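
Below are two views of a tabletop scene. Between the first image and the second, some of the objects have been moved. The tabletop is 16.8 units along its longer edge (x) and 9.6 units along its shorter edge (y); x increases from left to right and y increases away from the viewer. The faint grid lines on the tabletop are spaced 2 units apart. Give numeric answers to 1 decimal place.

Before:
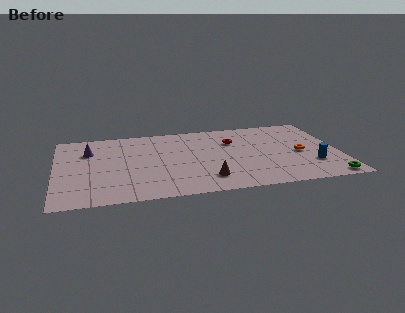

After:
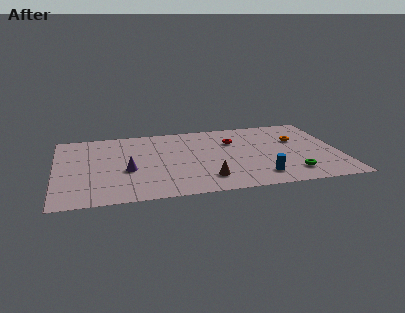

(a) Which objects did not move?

the red torus and the brown cone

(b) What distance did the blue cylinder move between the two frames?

3.4

From (15.1, 2.8) to (11.9, 1.8), the blue cylinder covered √(3.2² + 1.0²) ≈ 3.4 units.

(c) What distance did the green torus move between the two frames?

2.3

The green torus moved from about (15.9, 0.9) to (13.8, 1.9), a distance of √(2.1² + 1.0²) ≈ 2.3.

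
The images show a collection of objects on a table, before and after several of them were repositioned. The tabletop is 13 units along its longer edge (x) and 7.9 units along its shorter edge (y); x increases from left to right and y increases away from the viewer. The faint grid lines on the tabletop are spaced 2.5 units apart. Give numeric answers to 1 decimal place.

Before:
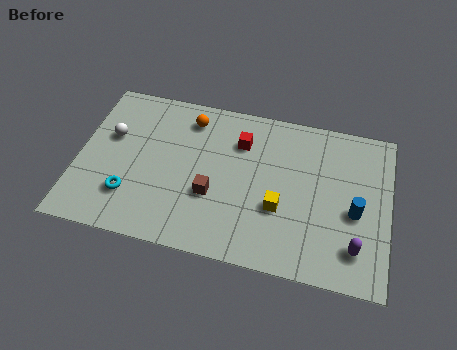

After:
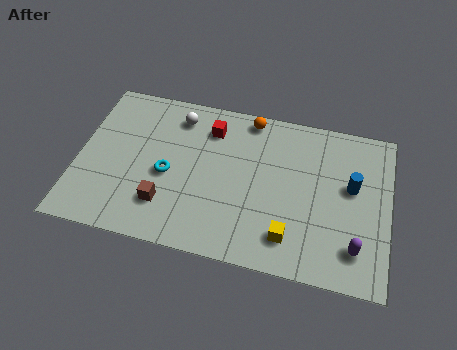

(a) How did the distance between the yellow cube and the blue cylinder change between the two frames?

+0.7

The distance was about 3.1 in the first image and 3.8 in the second, so they moved 0.7 units further apart.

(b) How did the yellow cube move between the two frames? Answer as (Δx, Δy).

(0.5, -1.3)

The yellow cube was at about (8.5, 2.9) and moved to about (9.0, 1.6).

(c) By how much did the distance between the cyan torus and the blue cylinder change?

-1.7

The distance was about 9.4 in the first image and 7.7 in the second, so they moved 1.7 units closer together.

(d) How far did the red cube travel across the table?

1.4

The red cube was near (6.7, 5.8) before and (5.4, 6.2) after, so it travelled √(1.3² + 0.4²) ≈ 1.4 units.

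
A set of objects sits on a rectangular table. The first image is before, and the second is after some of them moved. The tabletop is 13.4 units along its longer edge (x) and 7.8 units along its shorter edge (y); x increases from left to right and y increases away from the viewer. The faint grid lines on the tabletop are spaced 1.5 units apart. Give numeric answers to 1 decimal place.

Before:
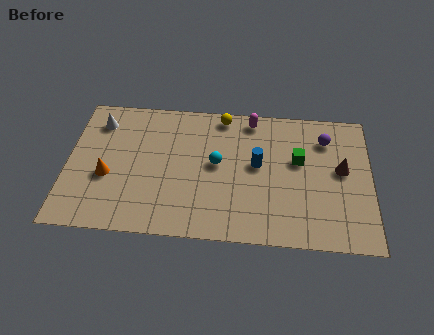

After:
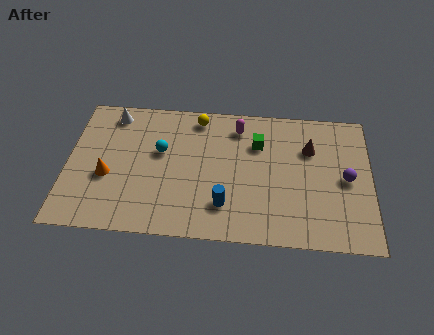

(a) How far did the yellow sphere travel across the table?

1.1

The yellow sphere was near (6.8, 7.0) before and (5.7, 6.8) after, so it travelled √(1.1² + 0.2²) ≈ 1.1 units.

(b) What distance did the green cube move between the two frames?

2.0

The green cube was near (10.2, 4.7) before and (8.4, 5.5) after, so it travelled √(1.8² + 0.8²) ≈ 2.0 units.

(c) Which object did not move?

the orange cone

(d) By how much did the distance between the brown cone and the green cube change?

+0.4

They were about 1.9 units apart before and 2.3 after — 0.4 units further apart.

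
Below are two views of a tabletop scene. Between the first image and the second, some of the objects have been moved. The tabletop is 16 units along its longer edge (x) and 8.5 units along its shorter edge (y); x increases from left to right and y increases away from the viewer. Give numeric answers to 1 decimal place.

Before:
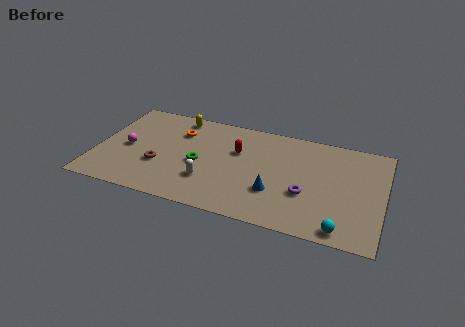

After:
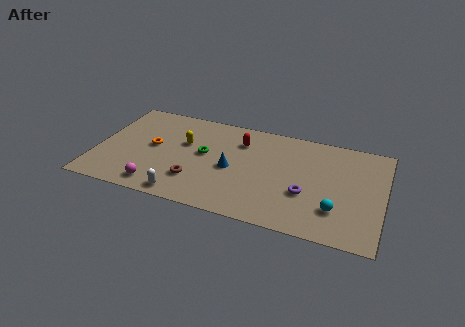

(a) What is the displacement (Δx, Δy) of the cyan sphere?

(-0.4, 1.4)

From the two frames, the cyan sphere sits at roughly (13.9, 0.9) before and (13.5, 2.3) after.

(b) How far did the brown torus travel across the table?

2.2

The brown torus was near (3.6, 3.0) before and (5.7, 2.3) after, so it travelled √(2.1² + 0.7²) ≈ 2.2 units.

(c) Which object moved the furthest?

the magenta sphere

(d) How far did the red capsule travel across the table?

0.9

The red capsule moved from about (7.8, 5.5) to (7.9, 6.4), a distance of √(0.1² + 0.9²) ≈ 0.9.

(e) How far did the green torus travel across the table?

0.9

The green torus moved from about (5.8, 3.8) to (6.0, 4.7), a distance of √(0.2² + 0.9²) ≈ 0.9.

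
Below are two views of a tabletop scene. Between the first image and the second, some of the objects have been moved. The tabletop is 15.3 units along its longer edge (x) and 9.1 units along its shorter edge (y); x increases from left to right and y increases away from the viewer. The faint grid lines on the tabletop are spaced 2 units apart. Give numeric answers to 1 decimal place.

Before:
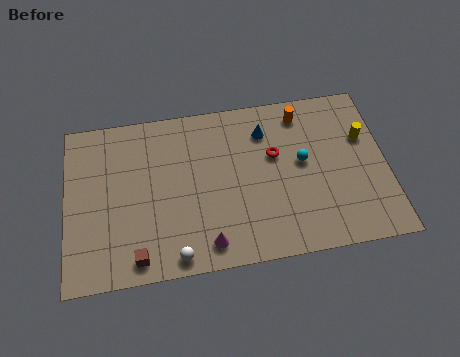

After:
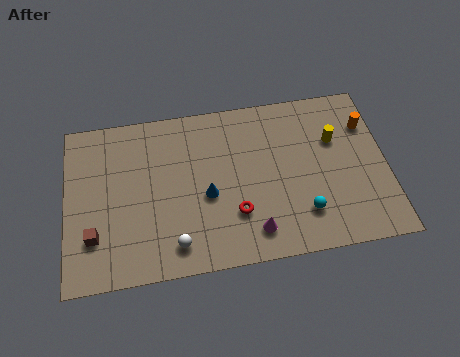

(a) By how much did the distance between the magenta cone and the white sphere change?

+2.1

They were about 1.6 units apart before and 3.7 after — 2.1 units further apart.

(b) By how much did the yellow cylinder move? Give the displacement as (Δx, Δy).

(-1.4, 0.1)

The yellow cylinder was at about (14.3, 5.9) and moved to about (12.9, 6.0).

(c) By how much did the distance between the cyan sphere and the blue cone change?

+2.2

They were about 2.6 units apart before and 4.8 after — 2.2 units further apart.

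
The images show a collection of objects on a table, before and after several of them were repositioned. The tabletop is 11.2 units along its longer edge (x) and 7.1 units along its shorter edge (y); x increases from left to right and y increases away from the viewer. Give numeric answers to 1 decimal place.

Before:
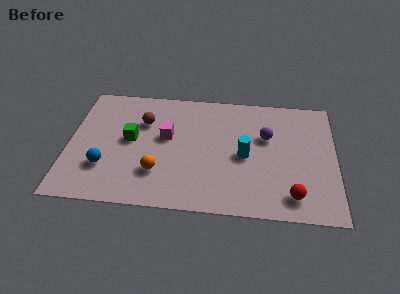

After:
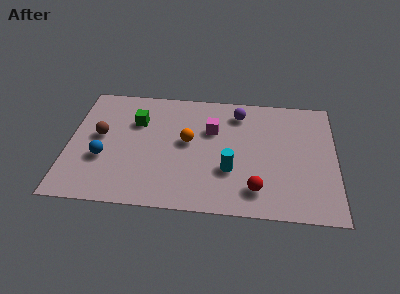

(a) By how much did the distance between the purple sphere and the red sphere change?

+1.0

The distance was about 3.5 in the first image and 4.5 in the second, so they moved 1.0 units further apart.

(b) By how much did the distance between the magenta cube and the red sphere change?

-2.2

The distance was about 6.0 in the first image and 3.8 in the second, so they moved 2.2 units closer together.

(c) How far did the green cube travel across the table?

1.1

The green cube moved from about (2.6, 3.8) to (2.8, 4.9), a distance of √(0.2² + 1.1²) ≈ 1.1.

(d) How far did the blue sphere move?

0.5

The blue sphere moved from about (1.6, 2.1) to (1.5, 2.6), a distance of √(0.1² + 0.5²) ≈ 0.5.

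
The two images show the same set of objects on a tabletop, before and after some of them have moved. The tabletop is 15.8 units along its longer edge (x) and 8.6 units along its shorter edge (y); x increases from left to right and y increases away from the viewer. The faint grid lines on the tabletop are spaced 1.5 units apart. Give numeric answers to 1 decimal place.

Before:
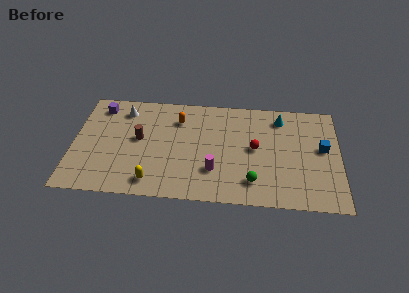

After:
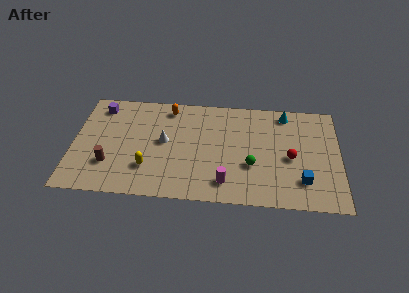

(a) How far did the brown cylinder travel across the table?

2.8

The brown cylinder moved from about (3.9, 4.7) to (2.2, 2.5), a distance of √(1.7² + 2.2²) ≈ 2.8.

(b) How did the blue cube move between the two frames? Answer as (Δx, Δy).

(-1.2, -2.7)

The blue cube started near (14.8, 4.8) and ended near (13.6, 2.1).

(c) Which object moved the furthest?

the white cone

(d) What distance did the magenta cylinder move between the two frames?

1.1

From (8.4, 2.5) to (9.1, 1.6), the magenta cylinder covered √(0.7² + 0.9²) ≈ 1.1 units.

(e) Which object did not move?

the purple cube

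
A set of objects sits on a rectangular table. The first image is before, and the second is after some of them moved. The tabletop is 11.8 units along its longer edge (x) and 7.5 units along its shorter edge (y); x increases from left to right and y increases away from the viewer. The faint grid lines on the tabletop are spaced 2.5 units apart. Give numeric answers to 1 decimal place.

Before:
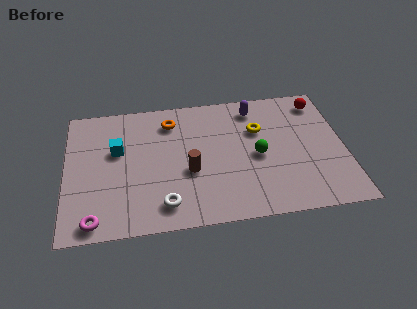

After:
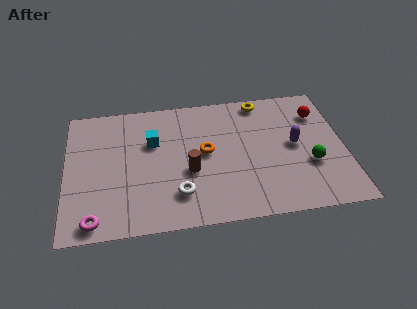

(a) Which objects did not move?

the brown cylinder and the magenta torus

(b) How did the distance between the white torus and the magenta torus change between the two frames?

+0.7

They were about 2.9 units apart before and 3.6 after — 0.7 units further apart.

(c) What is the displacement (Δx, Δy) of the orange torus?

(1.4, -2.0)

The orange torus was at about (4.5, 6.0) and moved to about (5.9, 4.0).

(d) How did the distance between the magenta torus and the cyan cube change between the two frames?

+0.9

Before: roughly 3.9 units apart; after: 4.8. That's 0.9 units further apart.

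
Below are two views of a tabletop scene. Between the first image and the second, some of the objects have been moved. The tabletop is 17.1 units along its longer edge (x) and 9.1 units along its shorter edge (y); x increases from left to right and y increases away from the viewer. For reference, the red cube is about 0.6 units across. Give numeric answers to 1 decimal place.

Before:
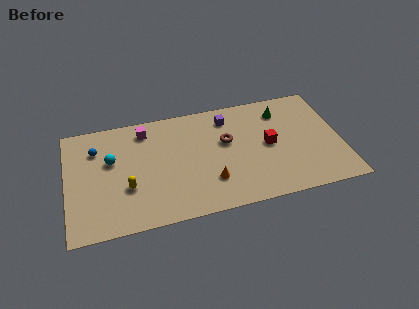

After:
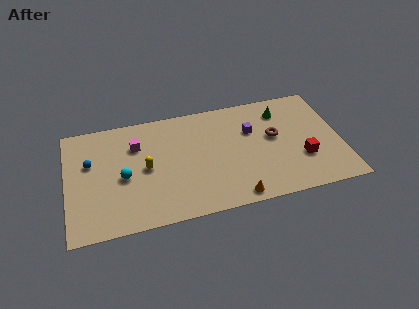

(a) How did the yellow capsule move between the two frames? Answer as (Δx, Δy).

(1.2, 1.3)

The yellow capsule was at about (3.7, 3.2) and moved to about (4.9, 4.5).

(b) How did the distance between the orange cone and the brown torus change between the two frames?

+1.9

Before: roughly 3.2 units apart; after: 5.1. That's 1.9 units further apart.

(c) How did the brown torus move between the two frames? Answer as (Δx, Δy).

(3.0, -0.3)

The brown torus started near (10.0, 5.5) and ended near (13.0, 5.2).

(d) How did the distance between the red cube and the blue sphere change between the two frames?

+2.5

They were about 10.9 units apart before and 13.4 after — 2.5 units further apart.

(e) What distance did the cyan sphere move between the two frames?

1.7

The cyan sphere was near (2.8, 5.6) before and (3.5, 4.1) after, so it travelled √(0.7² + 1.5²) ≈ 1.7 units.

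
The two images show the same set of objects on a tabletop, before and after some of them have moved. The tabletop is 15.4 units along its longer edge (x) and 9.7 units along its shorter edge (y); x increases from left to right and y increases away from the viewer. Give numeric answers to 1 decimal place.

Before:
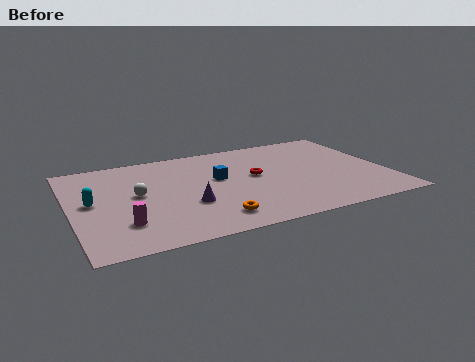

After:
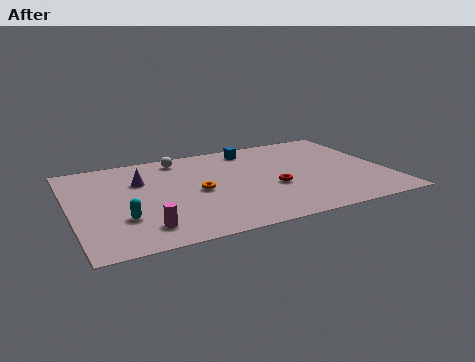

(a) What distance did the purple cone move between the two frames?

3.8

The purple cone was near (5.5, 3.4) before and (3.5, 6.6) after, so it travelled √(2.0² + 3.2²) ≈ 3.8 units.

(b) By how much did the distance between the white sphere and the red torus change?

+0.4

They were about 5.8 units apart before and 6.2 after — 0.4 units further apart.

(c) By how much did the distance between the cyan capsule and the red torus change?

-0.6

The distance was about 8.0 in the first image and 7.4 in the second, so they moved 0.6 units closer together.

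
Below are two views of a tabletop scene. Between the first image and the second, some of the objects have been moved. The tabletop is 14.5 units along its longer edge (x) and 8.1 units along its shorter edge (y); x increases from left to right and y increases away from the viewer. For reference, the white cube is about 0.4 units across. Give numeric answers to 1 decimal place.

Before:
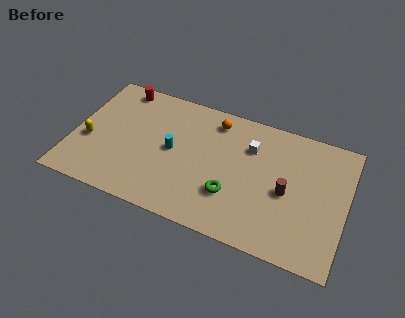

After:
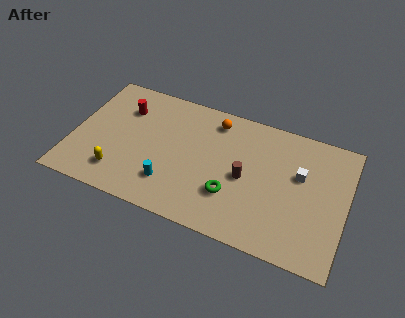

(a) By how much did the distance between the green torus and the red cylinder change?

-1.0

They were about 8.0 units apart before and 7.0 after — 1.0 units closer together.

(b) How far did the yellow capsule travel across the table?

2.3

From (0.9, 3.2) to (2.7, 1.7), the yellow capsule covered √(1.8² + 1.5²) ≈ 2.3 units.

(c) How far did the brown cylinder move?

2.2

The brown cylinder moved from about (11.4, 3.7) to (9.2, 3.8), a distance of √(2.2² + 0.1²) ≈ 2.2.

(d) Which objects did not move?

the orange sphere and the green torus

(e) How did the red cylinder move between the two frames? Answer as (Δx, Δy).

(0.4, -1.3)

From the two frames, the red cylinder sits at roughly (2.1, 7.2) before and (2.5, 5.9) after.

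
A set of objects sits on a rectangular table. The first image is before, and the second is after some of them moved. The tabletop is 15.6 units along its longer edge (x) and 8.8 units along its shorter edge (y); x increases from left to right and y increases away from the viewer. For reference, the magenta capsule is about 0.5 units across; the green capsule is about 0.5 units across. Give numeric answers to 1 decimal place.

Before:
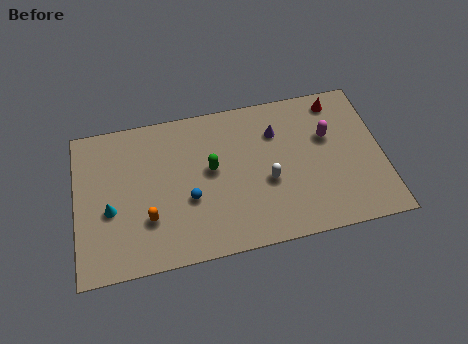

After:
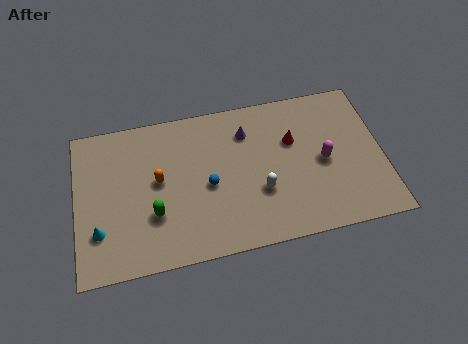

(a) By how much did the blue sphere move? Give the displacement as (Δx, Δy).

(1.0, 0.6)

From the two frames, the blue sphere sits at roughly (5.7, 3.4) before and (6.7, 4.0) after.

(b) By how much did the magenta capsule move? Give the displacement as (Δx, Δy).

(-0.3, -1.4)

The magenta capsule started near (12.9, 5.6) and ended near (12.6, 4.2).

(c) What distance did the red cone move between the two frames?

3.1

The red cone was near (13.5, 7.6) before and (11.1, 5.7) after, so it travelled √(2.4² + 1.9²) ≈ 3.1 units.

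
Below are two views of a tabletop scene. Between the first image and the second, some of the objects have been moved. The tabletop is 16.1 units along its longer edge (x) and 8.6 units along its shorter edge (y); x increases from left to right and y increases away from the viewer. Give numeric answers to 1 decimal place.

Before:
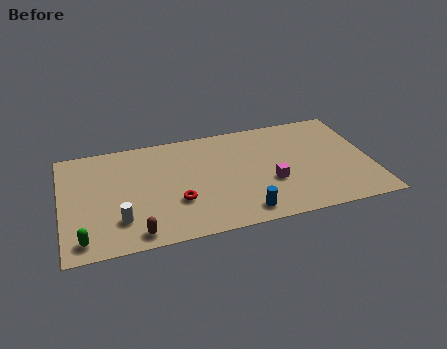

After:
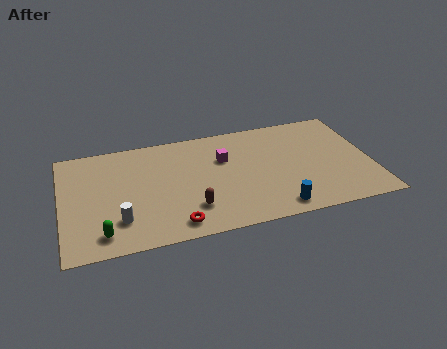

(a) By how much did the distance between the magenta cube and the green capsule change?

-2.2

They were about 10.0 units apart before and 7.8 after — 2.2 units closer together.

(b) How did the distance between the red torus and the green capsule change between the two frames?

-1.5

They were about 5.2 units apart before and 3.7 after — 1.5 units closer together.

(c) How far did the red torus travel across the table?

1.7

The red torus was near (5.9, 2.9) before and (5.7, 1.2) after, so it travelled √(0.2² + 1.7²) ≈ 1.7 units.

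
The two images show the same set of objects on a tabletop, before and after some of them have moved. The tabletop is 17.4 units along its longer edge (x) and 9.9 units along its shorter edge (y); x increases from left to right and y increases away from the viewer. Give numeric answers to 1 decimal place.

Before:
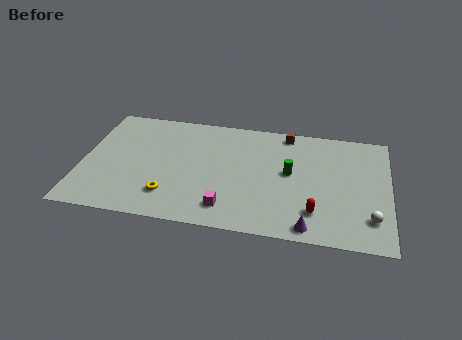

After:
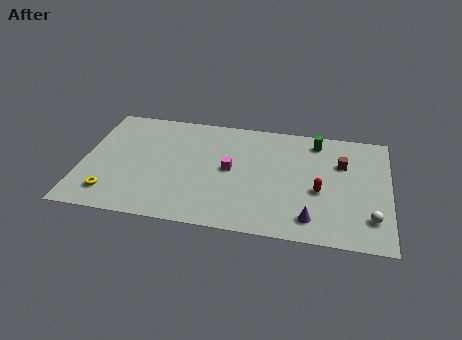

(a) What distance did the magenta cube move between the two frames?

3.3

The magenta cube moved from about (8.4, 1.8) to (8.4, 5.1), a distance of √(0.0² + 3.3²) ≈ 3.3.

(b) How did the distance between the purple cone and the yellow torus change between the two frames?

+3.3

The distance was about 8.0 in the first image and 11.3 in the second, so they moved 3.3 units further apart.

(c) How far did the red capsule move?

1.8

The red capsule moved from about (13.3, 2.3) to (13.5, 4.1), a distance of √(0.2² + 1.8²) ≈ 1.8.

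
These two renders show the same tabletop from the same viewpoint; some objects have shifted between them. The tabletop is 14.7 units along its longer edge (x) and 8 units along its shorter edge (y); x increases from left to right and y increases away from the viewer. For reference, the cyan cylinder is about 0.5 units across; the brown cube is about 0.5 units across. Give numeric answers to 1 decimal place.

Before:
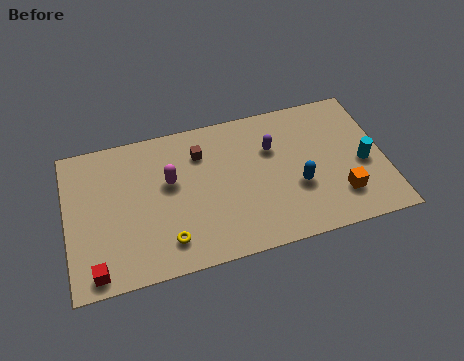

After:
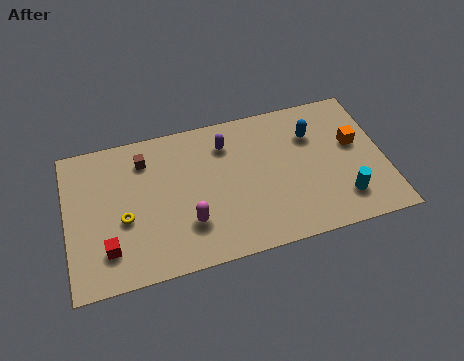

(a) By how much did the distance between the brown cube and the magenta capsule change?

+2.5

The distance was about 1.9 in the first image and 4.4 in the second, so they moved 2.5 units further apart.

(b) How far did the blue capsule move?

2.8

The blue capsule was near (10.6, 3.0) before and (11.5, 5.7) after, so it travelled √(0.9² + 2.7²) ≈ 2.8 units.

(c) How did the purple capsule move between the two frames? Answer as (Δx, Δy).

(-2.1, 0.8)

The purple capsule started near (9.6, 5.4) and ended near (7.5, 6.2).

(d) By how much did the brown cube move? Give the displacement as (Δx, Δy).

(-2.6, 0.3)

From the two frames, the brown cube sits at roughly (6.3, 6.0) before and (3.7, 6.3) after.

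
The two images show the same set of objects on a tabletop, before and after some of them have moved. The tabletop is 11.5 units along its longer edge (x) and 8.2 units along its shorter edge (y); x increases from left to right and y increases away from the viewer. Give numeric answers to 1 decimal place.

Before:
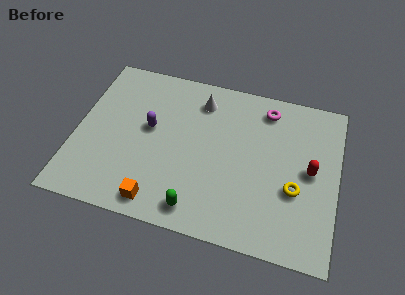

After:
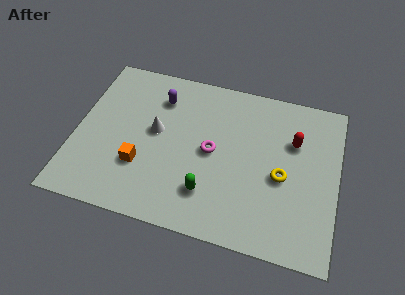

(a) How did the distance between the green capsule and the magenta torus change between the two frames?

-4.3

They were about 6.4 units apart before and 2.1 after — 4.3 units closer together.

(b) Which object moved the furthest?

the magenta torus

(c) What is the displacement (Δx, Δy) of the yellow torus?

(-0.6, 0.5)

The yellow torus was at about (9.7, 3.1) and moved to about (9.1, 3.6).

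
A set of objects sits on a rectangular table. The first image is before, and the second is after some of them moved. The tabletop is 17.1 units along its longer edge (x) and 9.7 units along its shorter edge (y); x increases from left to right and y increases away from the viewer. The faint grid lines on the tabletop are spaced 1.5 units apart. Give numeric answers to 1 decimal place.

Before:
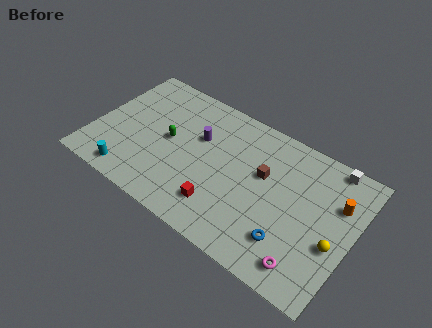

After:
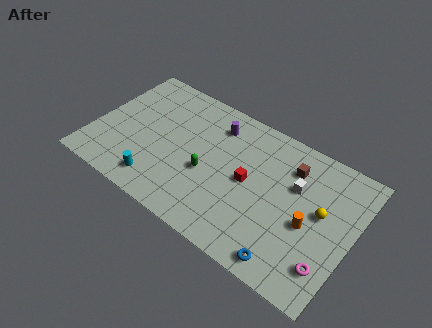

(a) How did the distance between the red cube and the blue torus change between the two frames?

+0.5

Before: roughly 4.5 units apart; after: 5.0. That's 0.5 units further apart.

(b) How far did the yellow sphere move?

1.9

From (16.1, 3.8) to (15.0, 5.4), the yellow sphere covered √(1.1² + 1.6²) ≈ 1.9 units.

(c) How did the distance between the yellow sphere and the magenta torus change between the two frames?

+0.7

Before: roughly 2.7 units apart; after: 3.4. That's 0.7 units further apart.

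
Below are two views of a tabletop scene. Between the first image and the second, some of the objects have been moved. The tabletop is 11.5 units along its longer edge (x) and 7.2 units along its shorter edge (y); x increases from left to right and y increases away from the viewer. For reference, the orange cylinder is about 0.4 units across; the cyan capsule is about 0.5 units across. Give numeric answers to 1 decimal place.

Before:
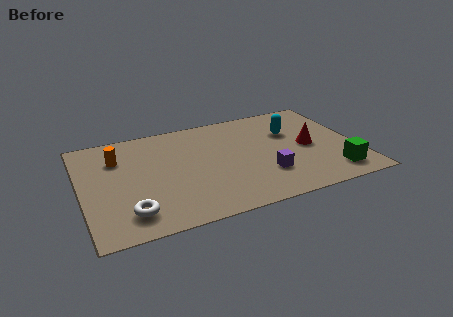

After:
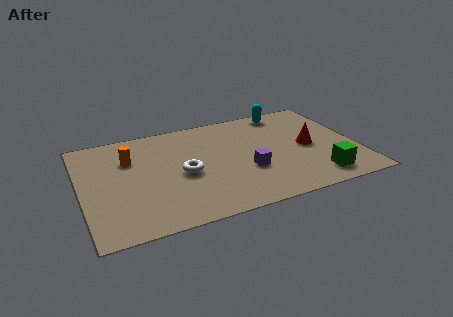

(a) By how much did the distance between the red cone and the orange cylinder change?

-0.5

The distance was about 8.1 in the first image and 7.6 in the second, so they moved 0.5 units closer together.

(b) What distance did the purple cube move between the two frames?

0.9

The purple cube moved from about (7.5, 2.1) to (6.8, 2.6), a distance of √(0.7² + 0.5²) ≈ 0.9.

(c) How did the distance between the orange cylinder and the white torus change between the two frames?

-1.1

Before: roughly 3.8 units apart; after: 2.7. That's 1.1 units closer together.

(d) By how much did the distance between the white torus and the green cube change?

-2.7

Before: roughly 8.5 units apart; after: 5.8. That's 2.7 units closer together.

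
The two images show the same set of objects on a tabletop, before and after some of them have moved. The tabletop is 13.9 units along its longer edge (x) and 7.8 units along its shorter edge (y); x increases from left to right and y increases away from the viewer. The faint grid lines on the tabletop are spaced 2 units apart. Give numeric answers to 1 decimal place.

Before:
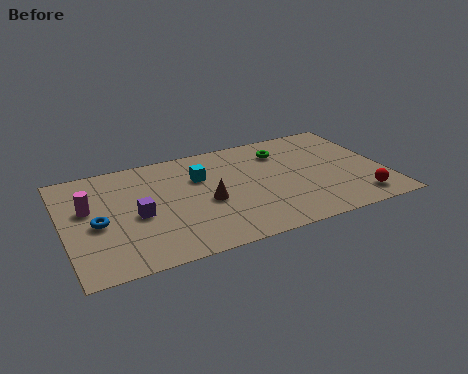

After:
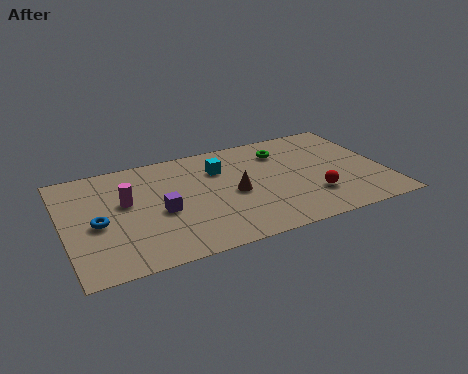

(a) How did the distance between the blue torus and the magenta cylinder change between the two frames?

+0.5

They were about 1.2 units apart before and 1.7 after — 0.5 units further apart.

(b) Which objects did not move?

the green torus and the blue torus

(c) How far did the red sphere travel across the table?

2.1

The red sphere moved from about (12.5, 1.3) to (10.6, 2.2), a distance of √(1.9² + 0.9²) ≈ 2.1.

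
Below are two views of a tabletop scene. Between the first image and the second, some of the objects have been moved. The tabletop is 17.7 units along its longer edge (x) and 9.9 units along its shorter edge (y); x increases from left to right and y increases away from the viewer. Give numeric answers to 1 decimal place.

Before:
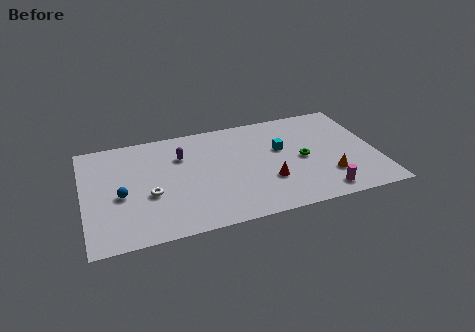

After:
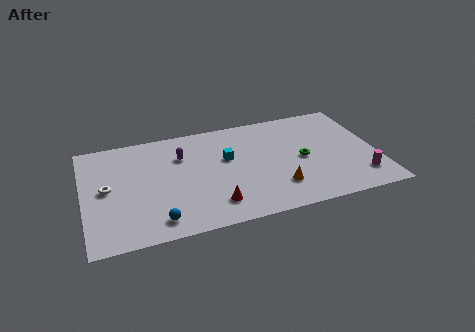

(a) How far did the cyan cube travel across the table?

3.3

The cyan cube was near (12.0, 6.0) before and (8.7, 6.0) after, so it travelled √(3.3² + 0.0²) ≈ 3.3 units.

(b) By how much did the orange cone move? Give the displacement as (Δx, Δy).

(-3.1, -0.2)

The orange cone was at about (14.6, 2.7) and moved to about (11.5, 2.5).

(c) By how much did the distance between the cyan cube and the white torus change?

-1.0

Before: roughly 8.4 units apart; after: 7.4. That's 1.0 units closer together.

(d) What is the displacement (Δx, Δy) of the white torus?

(-2.5, 1.2)

The white torus was at about (3.9, 3.9) and moved to about (1.4, 5.1).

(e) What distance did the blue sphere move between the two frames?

3.4

The blue sphere moved from about (2.2, 4.3) to (4.2, 1.5), a distance of √(2.0² + 2.8²) ≈ 3.4.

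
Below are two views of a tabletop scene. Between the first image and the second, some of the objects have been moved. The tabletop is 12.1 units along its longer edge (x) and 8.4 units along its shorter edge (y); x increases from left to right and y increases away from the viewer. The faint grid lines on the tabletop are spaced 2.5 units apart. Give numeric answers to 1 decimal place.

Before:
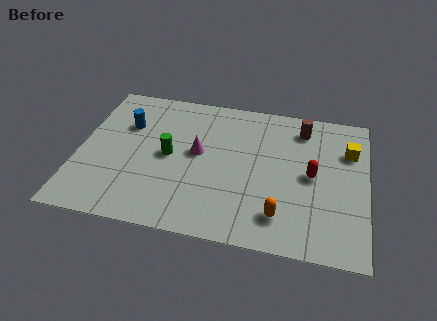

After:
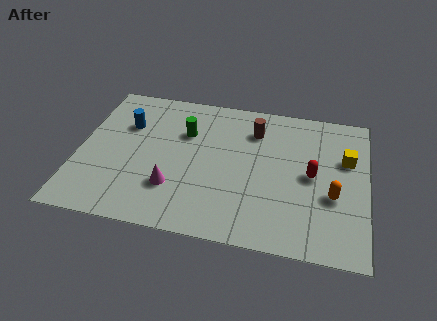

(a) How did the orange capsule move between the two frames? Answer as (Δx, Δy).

(2.1, 1.5)

From the two frames, the orange capsule sits at roughly (8.6, 1.7) before and (10.7, 3.2) after.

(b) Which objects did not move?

the blue cylinder and the red capsule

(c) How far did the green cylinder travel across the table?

1.6

The green cylinder moved from about (3.8, 4.2) to (4.4, 5.7), a distance of √(0.6² + 1.5²) ≈ 1.6.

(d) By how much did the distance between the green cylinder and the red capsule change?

-0.4

Before: roughly 6.0 units apart; after: 5.6. That's 0.4 units closer together.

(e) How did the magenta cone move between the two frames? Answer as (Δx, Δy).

(-0.9, -2.2)

From the two frames, the magenta cone sits at roughly (5.0, 4.6) before and (4.1, 2.4) after.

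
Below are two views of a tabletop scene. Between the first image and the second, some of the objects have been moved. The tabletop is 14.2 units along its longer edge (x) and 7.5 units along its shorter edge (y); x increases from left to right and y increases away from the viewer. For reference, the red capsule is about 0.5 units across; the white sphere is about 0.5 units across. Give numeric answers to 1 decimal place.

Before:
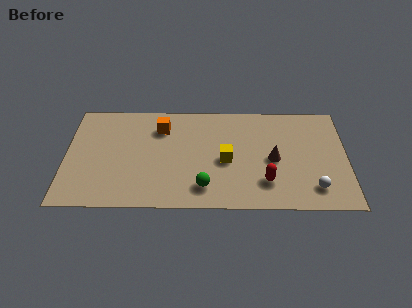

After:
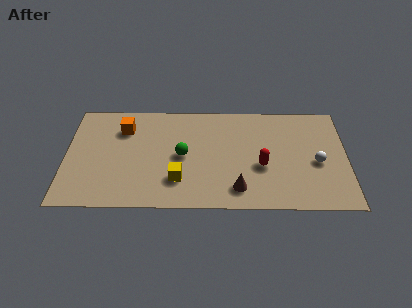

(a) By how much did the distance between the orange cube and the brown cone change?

+1.1

They were about 6.1 units apart before and 7.2 after — 1.1 units further apart.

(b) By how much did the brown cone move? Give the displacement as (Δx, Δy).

(-1.8, -2.1)

The brown cone started near (10.5, 3.5) and ended near (8.7, 1.4).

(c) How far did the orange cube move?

1.9

The orange cube was near (4.8, 5.7) before and (2.9, 5.6) after, so it travelled √(1.9² + 0.1²) ≈ 1.9 units.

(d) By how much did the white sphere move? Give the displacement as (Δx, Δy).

(0.2, 1.8)

The white sphere started near (12.5, 1.5) and ended near (12.7, 3.3).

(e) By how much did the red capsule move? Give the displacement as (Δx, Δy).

(-0.2, 1.1)

The red capsule was at about (10.1, 1.9) and moved to about (9.9, 3.0).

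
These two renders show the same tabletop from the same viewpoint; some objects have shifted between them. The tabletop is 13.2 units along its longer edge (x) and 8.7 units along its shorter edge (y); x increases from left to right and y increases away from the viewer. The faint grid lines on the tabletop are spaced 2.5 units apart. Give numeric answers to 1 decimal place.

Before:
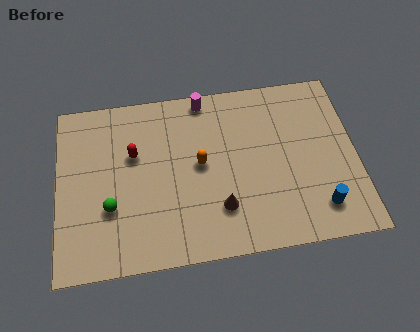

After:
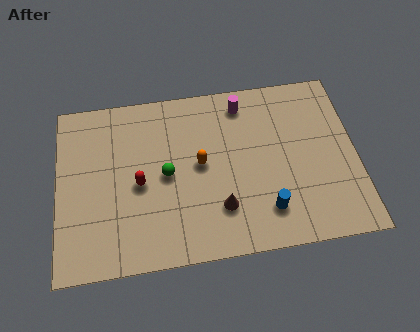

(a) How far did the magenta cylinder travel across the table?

1.8

From (6.6, 7.9) to (8.3, 7.4), the magenta cylinder covered √(1.7² + 0.5²) ≈ 1.8 units.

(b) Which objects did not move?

the orange capsule and the brown cone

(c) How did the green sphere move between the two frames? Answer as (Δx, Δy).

(2.5, 1.3)

The green sphere was at about (2.3, 3.0) and moved to about (4.8, 4.3).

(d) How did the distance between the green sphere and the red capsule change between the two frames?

-1.5

They were about 2.7 units apart before and 1.2 after — 1.5 units closer together.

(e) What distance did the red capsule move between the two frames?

1.5

The red capsule was near (3.4, 5.5) before and (3.6, 4.0) after, so it travelled √(0.2² + 1.5²) ≈ 1.5 units.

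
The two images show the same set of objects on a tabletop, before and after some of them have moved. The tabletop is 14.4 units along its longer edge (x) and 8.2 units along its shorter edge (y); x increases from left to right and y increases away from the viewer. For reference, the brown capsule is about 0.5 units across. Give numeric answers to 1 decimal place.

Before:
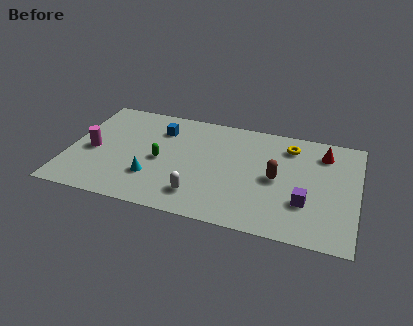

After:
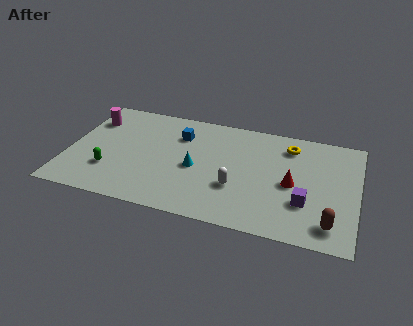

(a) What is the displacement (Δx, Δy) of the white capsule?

(1.8, 1.1)

The white capsule started near (6.7, 1.7) and ended near (8.5, 2.8).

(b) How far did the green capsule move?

2.8

From (4.6, 3.8) to (2.2, 2.4), the green capsule covered √(2.4² + 1.4²) ≈ 2.8 units.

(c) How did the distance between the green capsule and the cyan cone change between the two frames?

+3.0

The distance was about 1.4 in the first image and 4.4 in the second, so they moved 3.0 units further apart.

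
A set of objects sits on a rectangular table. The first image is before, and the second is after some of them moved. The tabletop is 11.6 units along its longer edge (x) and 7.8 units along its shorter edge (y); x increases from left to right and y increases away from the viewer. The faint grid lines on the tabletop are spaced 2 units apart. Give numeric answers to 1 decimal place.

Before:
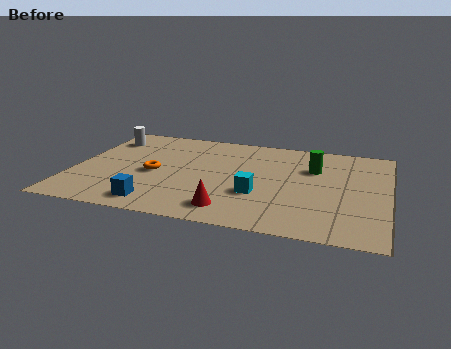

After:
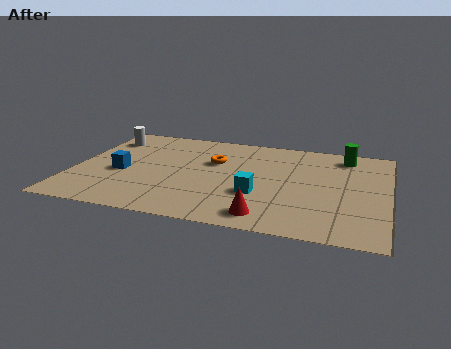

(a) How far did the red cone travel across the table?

1.3

From (6.0, 1.3) to (7.3, 1.1), the red cone covered √(1.3² + 0.2²) ≈ 1.3 units.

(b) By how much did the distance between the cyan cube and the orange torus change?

-1.1

The distance was about 4.0 in the first image and 2.9 in the second, so they moved 1.1 units closer together.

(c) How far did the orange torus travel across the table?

2.6

From (3.0, 3.5) to (5.1, 5.0), the orange torus covered √(2.1² + 1.5²) ≈ 2.6 units.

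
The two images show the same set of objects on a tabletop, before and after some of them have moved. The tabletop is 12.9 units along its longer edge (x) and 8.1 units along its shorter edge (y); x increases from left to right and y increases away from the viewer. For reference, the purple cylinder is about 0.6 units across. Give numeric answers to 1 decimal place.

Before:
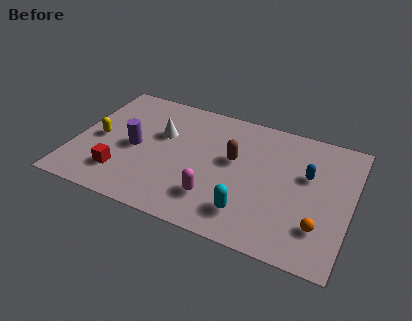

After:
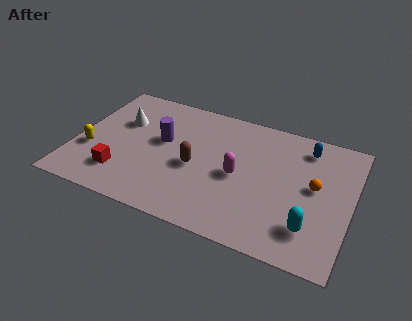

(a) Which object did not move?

the red cube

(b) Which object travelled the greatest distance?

the cyan capsule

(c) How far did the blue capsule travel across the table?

1.7

The blue capsule was near (10.8, 5.0) before and (10.6, 6.7) after, so it travelled √(0.2² + 1.7²) ≈ 1.7 units.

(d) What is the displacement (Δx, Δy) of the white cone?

(-1.9, 0.2)

The white cone was at about (3.9, 5.1) and moved to about (2.0, 5.3).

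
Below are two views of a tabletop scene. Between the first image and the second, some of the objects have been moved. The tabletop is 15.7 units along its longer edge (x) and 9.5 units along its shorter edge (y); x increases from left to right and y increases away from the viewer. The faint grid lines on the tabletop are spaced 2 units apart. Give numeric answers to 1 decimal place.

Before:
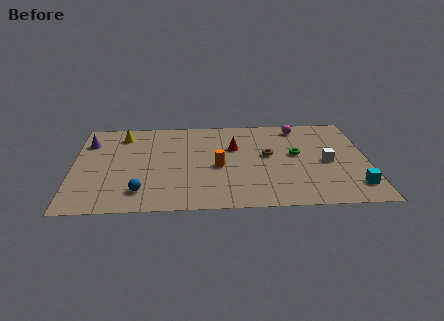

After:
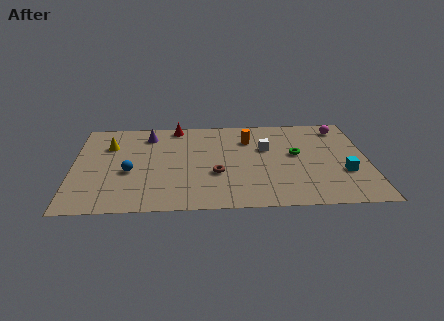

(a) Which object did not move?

the green torus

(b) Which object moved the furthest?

the red cone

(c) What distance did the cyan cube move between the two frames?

1.5

The cyan cube was near (14.9, 1.9) before and (14.4, 3.3) after, so it travelled √(0.5² + 1.4²) ≈ 1.5 units.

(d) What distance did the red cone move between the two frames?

3.9

The red cone moved from about (8.6, 6.2) to (5.5, 8.6), a distance of √(3.1² + 2.4²) ≈ 3.9.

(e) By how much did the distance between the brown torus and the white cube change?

+0.5

They were about 3.2 units apart before and 3.7 after — 0.5 units further apart.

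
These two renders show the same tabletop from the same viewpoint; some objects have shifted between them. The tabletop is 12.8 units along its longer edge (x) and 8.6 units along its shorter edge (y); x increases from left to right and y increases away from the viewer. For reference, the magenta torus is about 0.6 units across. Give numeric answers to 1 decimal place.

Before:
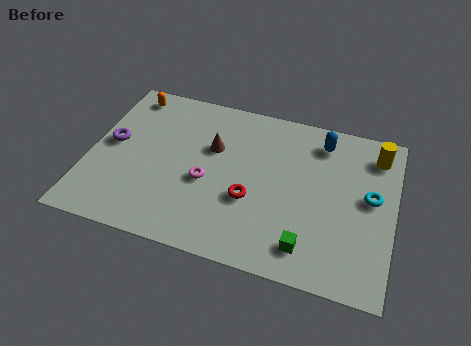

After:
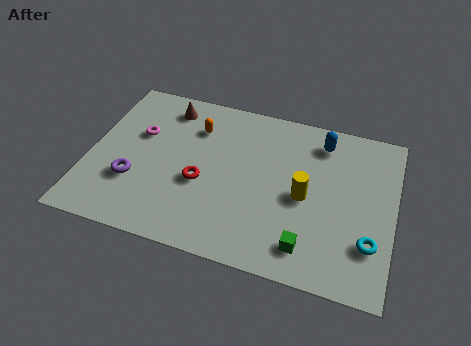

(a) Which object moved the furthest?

the yellow cylinder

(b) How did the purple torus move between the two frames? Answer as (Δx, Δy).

(1.1, -1.8)

The purple torus was at about (0.9, 4.6) and moved to about (2.0, 2.8).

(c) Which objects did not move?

the green cube and the blue capsule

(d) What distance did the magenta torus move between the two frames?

3.5

The magenta torus moved from about (5.0, 3.6) to (2.0, 5.4), a distance of √(3.0² + 1.8²) ≈ 3.5.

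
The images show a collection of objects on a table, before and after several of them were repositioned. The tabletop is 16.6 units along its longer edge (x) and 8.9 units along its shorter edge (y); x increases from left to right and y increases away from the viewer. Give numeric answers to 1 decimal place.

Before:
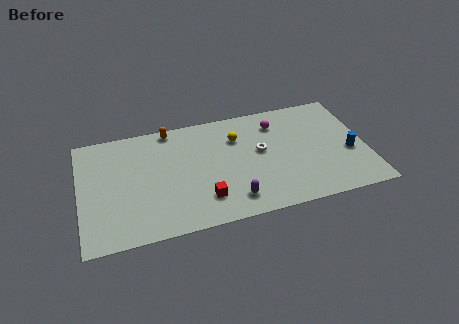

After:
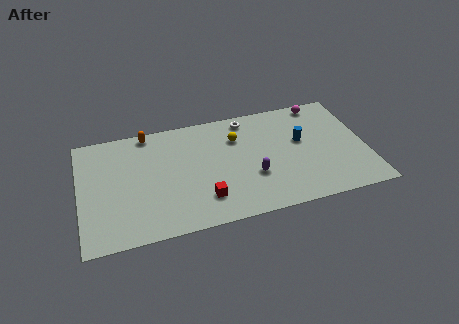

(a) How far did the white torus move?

2.9

From (10.5, 5.0) to (9.9, 7.8), the white torus covered √(0.6² + 2.8²) ≈ 2.9 units.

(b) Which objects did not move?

the yellow sphere and the red cube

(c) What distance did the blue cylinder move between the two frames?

3.1

From (15.6, 3.6) to (12.9, 5.2), the blue cylinder covered √(2.7² + 1.6²) ≈ 3.1 units.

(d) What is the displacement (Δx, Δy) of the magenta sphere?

(2.7, 1.0)

From the two frames, the magenta sphere sits at roughly (11.6, 7.0) before and (14.3, 8.0) after.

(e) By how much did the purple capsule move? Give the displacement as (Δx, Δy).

(1.3, 1.5)

From the two frames, the purple capsule sits at roughly (8.6, 1.6) before and (9.9, 3.1) after.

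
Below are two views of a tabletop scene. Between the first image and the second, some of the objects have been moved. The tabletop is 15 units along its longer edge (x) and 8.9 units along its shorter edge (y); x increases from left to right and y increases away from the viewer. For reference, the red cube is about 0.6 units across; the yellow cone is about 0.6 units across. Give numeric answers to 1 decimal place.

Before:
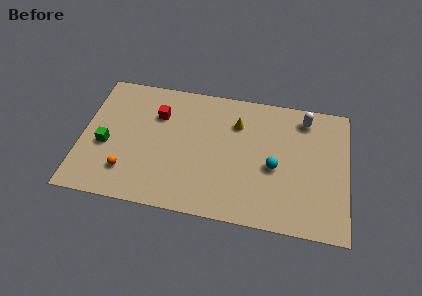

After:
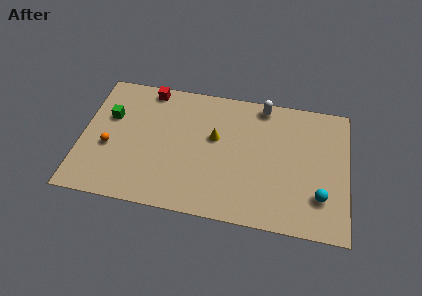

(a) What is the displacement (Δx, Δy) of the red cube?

(-0.6, 1.7)

The red cube started near (4.2, 6.3) and ended near (3.6, 8.0).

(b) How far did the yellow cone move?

1.7

From (8.7, 6.5) to (7.5, 5.3), the yellow cone covered √(1.2² + 1.2²) ≈ 1.7 units.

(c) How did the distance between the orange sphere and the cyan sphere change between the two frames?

+3.6

They were about 8.4 units apart before and 12.0 after — 3.6 units further apart.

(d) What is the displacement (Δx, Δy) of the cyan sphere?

(2.6, -1.5)

From the two frames, the cyan sphere sits at roughly (10.9, 3.9) before and (13.5, 2.4) after.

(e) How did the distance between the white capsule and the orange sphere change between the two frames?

-1.6

Before: roughly 11.2 units apart; after: 9.6. That's 1.6 units closer together.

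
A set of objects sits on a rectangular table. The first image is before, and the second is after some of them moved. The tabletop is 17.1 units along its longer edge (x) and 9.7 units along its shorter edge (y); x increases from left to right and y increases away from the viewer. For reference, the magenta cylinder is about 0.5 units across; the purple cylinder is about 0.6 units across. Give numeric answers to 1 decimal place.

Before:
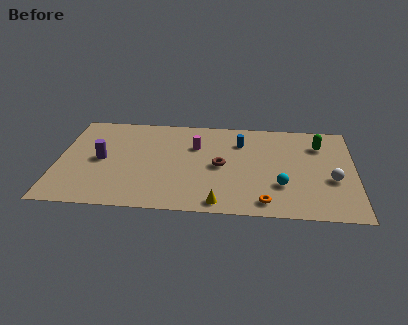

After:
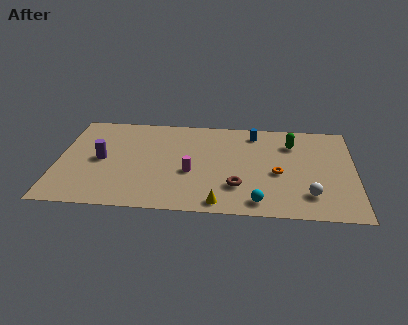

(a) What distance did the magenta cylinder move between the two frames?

2.7

The magenta cylinder moved from about (7.9, 6.6) to (7.7, 3.9), a distance of √(0.2² + 2.7²) ≈ 2.7.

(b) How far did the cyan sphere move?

2.1

From (12.9, 3.0) to (11.6, 1.3), the cyan sphere covered √(1.3² + 1.7²) ≈ 2.1 units.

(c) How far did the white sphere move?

2.1

From (15.8, 3.8) to (14.5, 2.2), the white sphere covered √(1.3² + 1.6²) ≈ 2.1 units.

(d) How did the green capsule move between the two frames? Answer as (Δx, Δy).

(-1.6, 0.0)

From the two frames, the green capsule sits at roughly (15.1, 7.3) before and (13.5, 7.3) after.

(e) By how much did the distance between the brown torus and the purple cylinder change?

+1.3

The distance was about 6.9 in the first image and 8.2 in the second, so they moved 1.3 units further apart.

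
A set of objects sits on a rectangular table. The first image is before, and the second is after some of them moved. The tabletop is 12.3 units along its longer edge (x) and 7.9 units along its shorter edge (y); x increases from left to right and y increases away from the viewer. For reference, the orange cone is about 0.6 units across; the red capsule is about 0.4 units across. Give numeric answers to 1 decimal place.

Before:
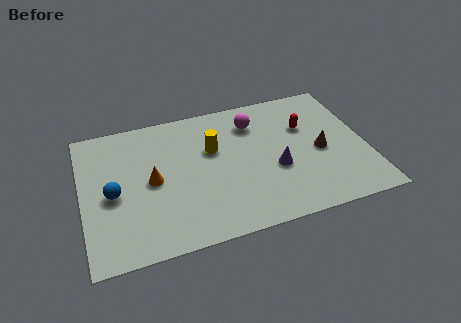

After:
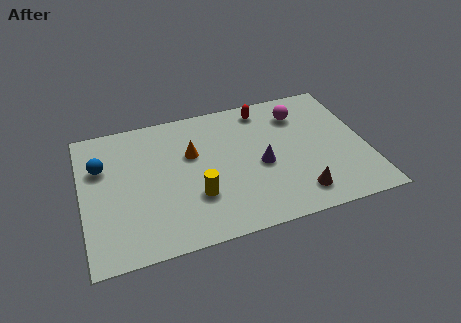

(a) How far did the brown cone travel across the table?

2.5

From (10.3, 3.6) to (9.1, 1.4), the brown cone covered √(1.2² + 2.2²) ≈ 2.5 units.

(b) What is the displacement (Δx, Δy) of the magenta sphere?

(2.0, 0.0)

The magenta sphere was at about (7.6, 6.1) and moved to about (9.6, 6.1).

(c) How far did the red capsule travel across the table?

2.3

From (9.8, 5.2) to (8.1, 6.8), the red capsule covered √(1.7² + 1.6²) ≈ 2.3 units.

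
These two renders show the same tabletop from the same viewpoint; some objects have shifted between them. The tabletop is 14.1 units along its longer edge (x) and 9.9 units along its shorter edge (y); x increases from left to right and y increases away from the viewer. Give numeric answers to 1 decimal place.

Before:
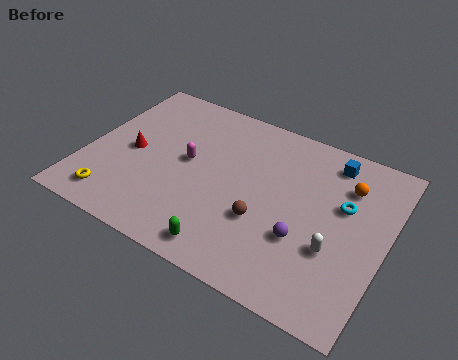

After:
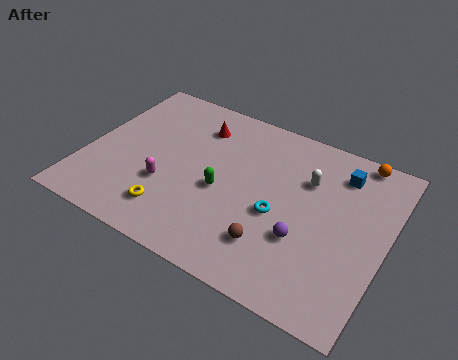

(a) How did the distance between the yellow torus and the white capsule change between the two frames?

-2.8

They were about 10.3 units apart before and 7.5 after — 2.8 units closer together.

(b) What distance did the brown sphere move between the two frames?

1.3

The brown sphere moved from about (8.6, 3.5) to (9.2, 2.4), a distance of √(0.6² + 1.1²) ≈ 1.3.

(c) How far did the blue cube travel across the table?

0.7

The blue cube moved from about (11.1, 8.4) to (11.6, 7.9), a distance of √(0.5² + 0.5²) ≈ 0.7.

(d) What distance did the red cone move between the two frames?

4.0

From (2.1, 4.7) to (4.8, 7.7), the red cone covered √(2.7² + 3.0²) ≈ 4.0 units.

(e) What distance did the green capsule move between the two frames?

3.2

The green capsule moved from about (7.3, 1.2) to (6.5, 4.3), a distance of √(0.8² + 3.1²) ≈ 3.2.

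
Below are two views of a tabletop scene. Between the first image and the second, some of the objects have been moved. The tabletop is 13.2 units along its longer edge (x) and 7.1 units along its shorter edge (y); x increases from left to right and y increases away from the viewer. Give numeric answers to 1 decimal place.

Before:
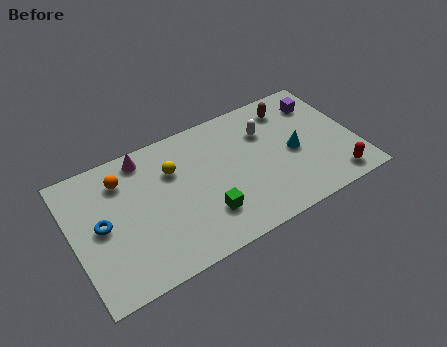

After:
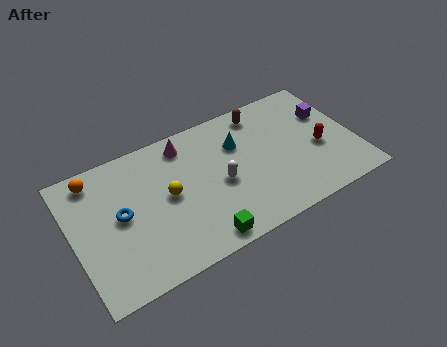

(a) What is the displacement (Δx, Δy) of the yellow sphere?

(-0.4, -1.2)

The yellow sphere started near (4.8, 4.9) and ended near (4.4, 3.7).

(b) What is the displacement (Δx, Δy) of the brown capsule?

(-1.3, 0.3)

The brown capsule started near (10.5, 5.8) and ended near (9.2, 6.1).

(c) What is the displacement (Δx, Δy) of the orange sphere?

(-1.2, 0.6)

The orange sphere was at about (2.5, 5.5) and moved to about (1.3, 6.1).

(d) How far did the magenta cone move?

1.9

The magenta cone was near (3.6, 6.2) before and (5.5, 6.0) after, so it travelled √(1.9² + 0.2²) ≈ 1.9 units.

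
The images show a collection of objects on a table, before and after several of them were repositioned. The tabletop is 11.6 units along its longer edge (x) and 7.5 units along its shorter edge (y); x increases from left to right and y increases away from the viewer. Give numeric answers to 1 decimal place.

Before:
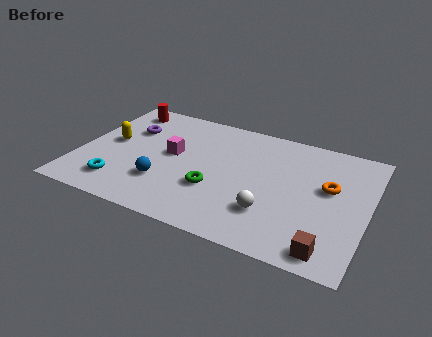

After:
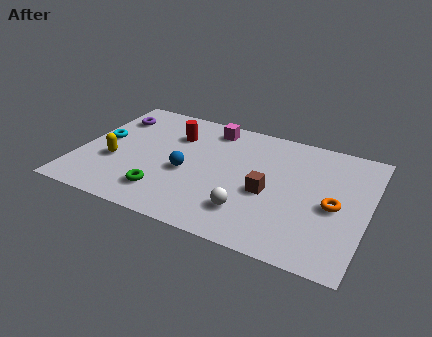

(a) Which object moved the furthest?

the brown cube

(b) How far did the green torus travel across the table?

2.1

The green torus was near (5.6, 2.6) before and (3.7, 1.6) after, so it travelled √(1.9² + 1.0²) ≈ 2.1 units.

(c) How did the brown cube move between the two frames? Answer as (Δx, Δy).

(-2.6, 2.3)

The brown cube started near (10.3, 0.9) and ended near (7.7, 3.2).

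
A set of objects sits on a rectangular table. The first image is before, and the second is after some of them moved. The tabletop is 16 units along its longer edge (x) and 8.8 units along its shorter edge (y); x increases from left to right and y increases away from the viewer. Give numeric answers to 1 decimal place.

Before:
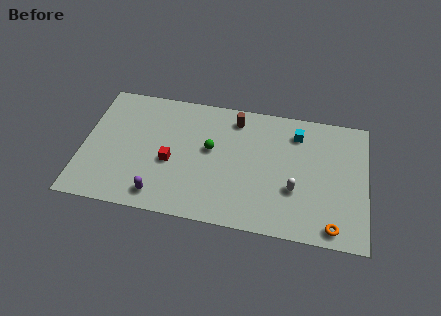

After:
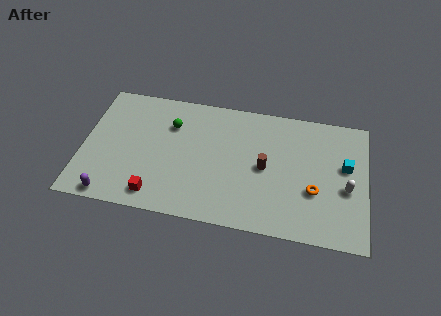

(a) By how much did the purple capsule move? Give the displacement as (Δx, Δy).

(-2.7, -0.5)

From the two frames, the purple capsule sits at roughly (4.5, 1.3) before and (1.8, 0.8) after.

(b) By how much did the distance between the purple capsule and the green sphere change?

+1.7

The distance was about 4.6 in the first image and 6.3 in the second, so they moved 1.7 units further apart.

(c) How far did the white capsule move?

3.0

The white capsule moved from about (12.0, 3.1) to (14.9, 3.7), a distance of √(2.9² + 0.6²) ≈ 3.0.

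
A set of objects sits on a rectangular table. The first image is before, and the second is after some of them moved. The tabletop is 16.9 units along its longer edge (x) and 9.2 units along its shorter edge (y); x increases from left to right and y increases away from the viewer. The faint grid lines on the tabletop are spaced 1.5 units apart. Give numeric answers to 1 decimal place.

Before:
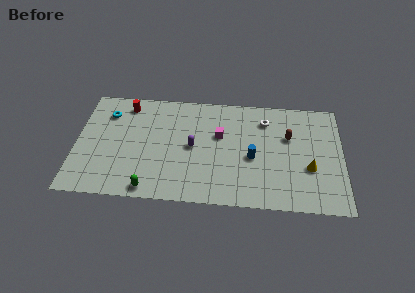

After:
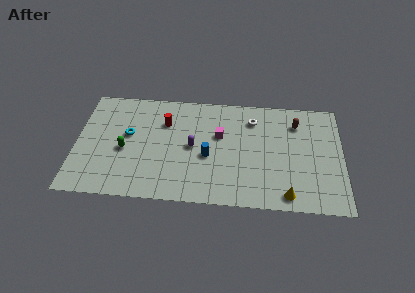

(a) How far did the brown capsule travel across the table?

1.3

From (13.5, 5.9) to (14.0, 7.1), the brown capsule covered √(0.5² + 1.2²) ≈ 1.3 units.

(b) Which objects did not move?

the purple capsule and the magenta cube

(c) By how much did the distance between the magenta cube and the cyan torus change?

-1.5

The distance was about 7.3 in the first image and 5.8 in the second, so they moved 1.5 units closer together.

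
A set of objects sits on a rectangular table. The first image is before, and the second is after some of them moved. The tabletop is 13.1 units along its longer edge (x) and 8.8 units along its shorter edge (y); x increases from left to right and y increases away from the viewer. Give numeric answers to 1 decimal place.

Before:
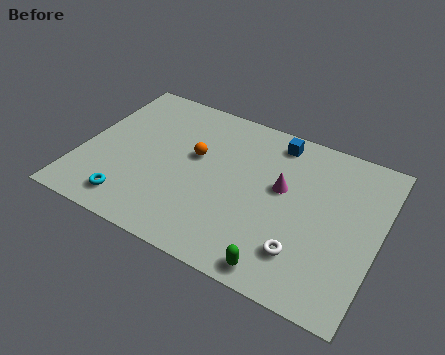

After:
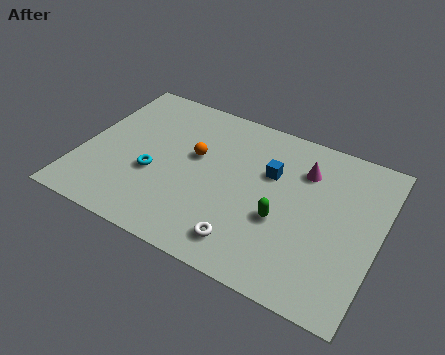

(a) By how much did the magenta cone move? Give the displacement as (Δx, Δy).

(0.8, 1.4)

The magenta cone started near (8.8, 5.1) and ended near (9.6, 6.5).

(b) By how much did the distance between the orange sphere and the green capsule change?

-1.7

The distance was about 6.2 in the first image and 4.5 in the second, so they moved 1.7 units closer together.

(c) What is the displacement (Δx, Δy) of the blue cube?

(0.0, -1.9)

The blue cube started near (8.2, 7.6) and ended near (8.2, 5.7).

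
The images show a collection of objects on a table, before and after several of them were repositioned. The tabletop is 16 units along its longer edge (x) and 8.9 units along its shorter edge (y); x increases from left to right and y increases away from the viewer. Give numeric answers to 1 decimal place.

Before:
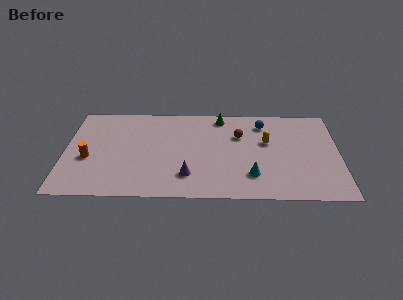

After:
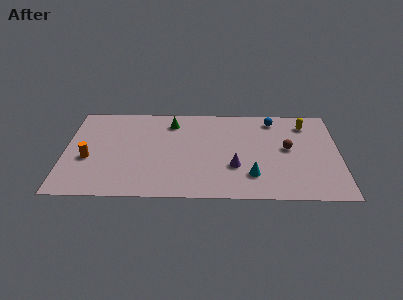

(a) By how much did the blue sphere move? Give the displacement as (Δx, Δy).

(0.6, 0.4)

The blue sphere was at about (11.6, 7.2) and moved to about (12.2, 7.6).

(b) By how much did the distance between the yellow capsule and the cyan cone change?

+2.6

Before: roughly 3.3 units apart; after: 5.9. That's 2.6 units further apart.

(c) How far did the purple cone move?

2.8

The purple cone was near (7.2, 2.1) before and (9.9, 3.0) after, so it travelled √(2.7² + 0.9²) ≈ 2.8 units.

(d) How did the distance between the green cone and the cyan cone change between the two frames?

+1.0

They were about 5.9 units apart before and 6.9 after — 1.0 units further apart.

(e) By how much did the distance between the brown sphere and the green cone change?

+5.1

They were about 2.1 units apart before and 7.2 after — 5.1 units further apart.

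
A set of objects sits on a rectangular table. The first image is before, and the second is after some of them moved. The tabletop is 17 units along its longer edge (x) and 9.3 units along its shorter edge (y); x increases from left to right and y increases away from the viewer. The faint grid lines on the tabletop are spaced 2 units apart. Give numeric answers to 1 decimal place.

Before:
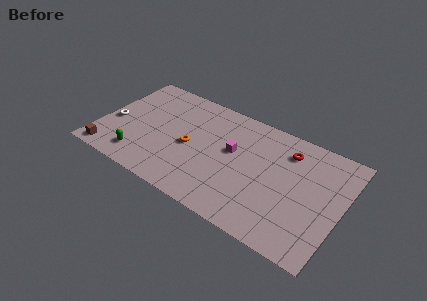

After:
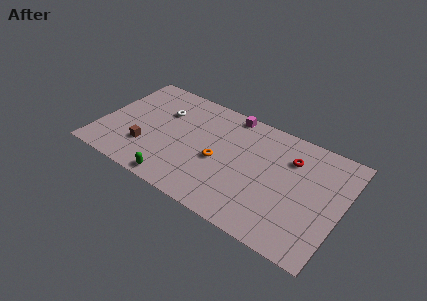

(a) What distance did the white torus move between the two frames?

4.1

The white torus moved from about (0.9, 3.9) to (4.1, 6.4), a distance of √(3.2² + 2.5²) ≈ 4.1.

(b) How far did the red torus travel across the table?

0.6

From (12.9, 7.3) to (13.2, 6.8), the red torus covered √(0.3² + 0.5²) ≈ 0.6 units.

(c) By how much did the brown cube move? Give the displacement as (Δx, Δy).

(2.4, 1.7)

From the two frames, the brown cube sits at roughly (1.1, 1.0) before and (3.5, 2.7) after.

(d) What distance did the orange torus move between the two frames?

2.1

The orange torus was near (6.4, 4.3) before and (8.5, 4.1) after, so it travelled √(2.1² + 0.2²) ≈ 2.1 units.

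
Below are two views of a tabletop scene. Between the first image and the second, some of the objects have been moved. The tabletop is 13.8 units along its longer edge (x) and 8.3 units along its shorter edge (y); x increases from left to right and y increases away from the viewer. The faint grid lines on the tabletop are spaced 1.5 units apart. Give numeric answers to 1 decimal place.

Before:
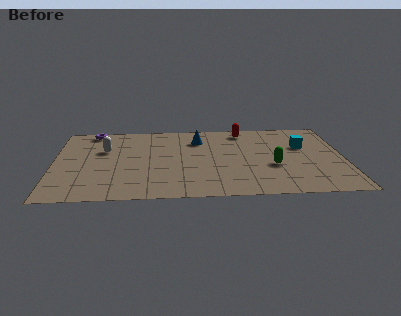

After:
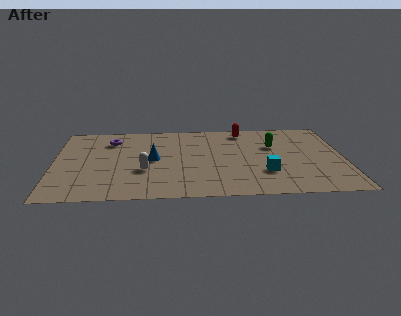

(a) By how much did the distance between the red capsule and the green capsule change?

-1.9

Before: roughly 4.2 units apart; after: 2.3. That's 1.9 units closer together.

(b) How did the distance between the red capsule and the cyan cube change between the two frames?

+1.4

The distance was about 3.4 in the first image and 4.8 in the second, so they moved 1.4 units further apart.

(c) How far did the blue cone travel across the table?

3.0

The blue cone moved from about (6.9, 6.3) to (4.7, 4.2), a distance of √(2.2² + 2.1²) ≈ 3.0.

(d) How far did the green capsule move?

2.2

From (10.4, 3.2) to (10.5, 5.4), the green capsule covered √(0.1² + 2.2²) ≈ 2.2 units.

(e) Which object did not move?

the red capsule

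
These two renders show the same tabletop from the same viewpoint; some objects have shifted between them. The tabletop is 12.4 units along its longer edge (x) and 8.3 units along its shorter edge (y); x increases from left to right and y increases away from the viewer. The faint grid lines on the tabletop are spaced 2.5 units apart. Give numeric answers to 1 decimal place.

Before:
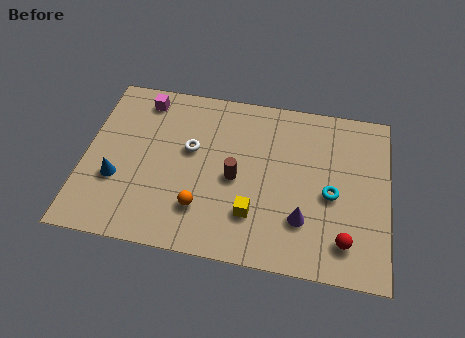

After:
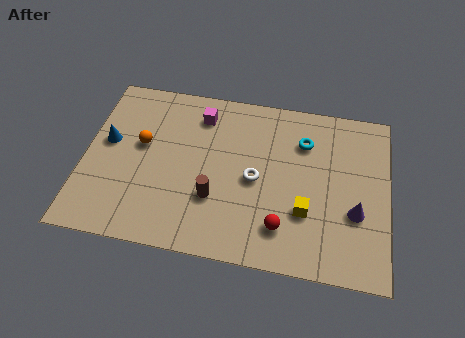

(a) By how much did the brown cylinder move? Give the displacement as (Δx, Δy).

(-0.8, -1.1)

The brown cylinder started near (6.2, 3.8) and ended near (5.4, 2.7).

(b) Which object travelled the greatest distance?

the orange sphere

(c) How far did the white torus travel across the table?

2.9

The white torus moved from about (4.3, 4.9) to (7.0, 3.9), a distance of √(2.7² + 1.0²) ≈ 2.9.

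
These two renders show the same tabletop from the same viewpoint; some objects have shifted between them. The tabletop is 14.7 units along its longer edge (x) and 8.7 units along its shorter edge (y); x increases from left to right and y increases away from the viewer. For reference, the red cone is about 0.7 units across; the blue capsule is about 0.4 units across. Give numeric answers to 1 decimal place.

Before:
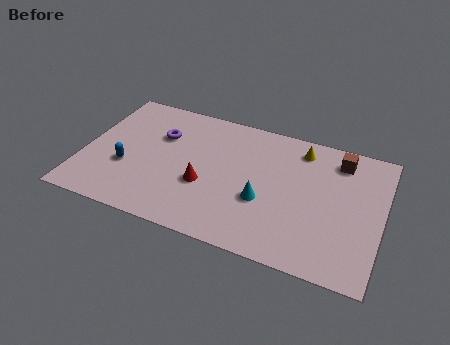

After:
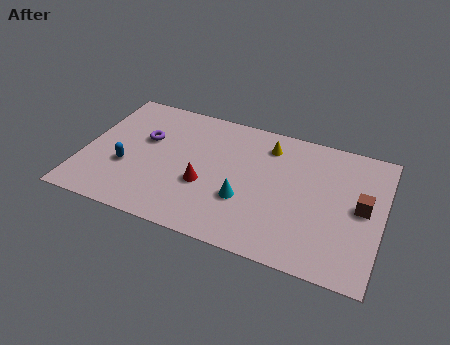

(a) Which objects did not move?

the red cone and the blue capsule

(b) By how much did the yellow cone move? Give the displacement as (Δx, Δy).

(-1.6, -0.3)

From the two frames, the yellow cone sits at roughly (10.5, 7.3) before and (8.9, 7.0) after.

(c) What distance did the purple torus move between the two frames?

0.9

The purple torus was near (3.6, 5.9) before and (2.9, 5.4) after, so it travelled √(0.7² + 0.5²) ≈ 0.9 units.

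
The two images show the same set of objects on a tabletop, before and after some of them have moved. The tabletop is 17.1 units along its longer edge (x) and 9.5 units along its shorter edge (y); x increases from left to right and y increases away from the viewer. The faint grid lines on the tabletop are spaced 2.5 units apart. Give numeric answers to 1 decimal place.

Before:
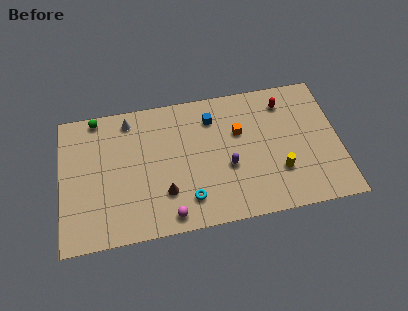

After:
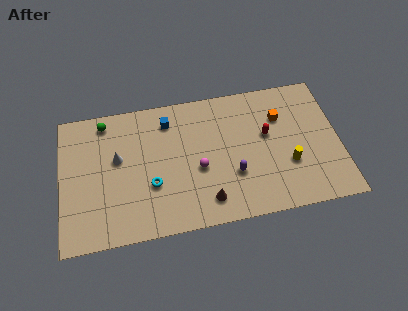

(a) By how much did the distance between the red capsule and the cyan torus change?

-0.9

They were about 8.4 units apart before and 7.5 after — 0.9 units closer together.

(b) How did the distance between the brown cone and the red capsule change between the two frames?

-3.6

Before: roughly 9.1 units apart; after: 5.5. That's 3.6 units closer together.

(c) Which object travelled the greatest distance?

the magenta sphere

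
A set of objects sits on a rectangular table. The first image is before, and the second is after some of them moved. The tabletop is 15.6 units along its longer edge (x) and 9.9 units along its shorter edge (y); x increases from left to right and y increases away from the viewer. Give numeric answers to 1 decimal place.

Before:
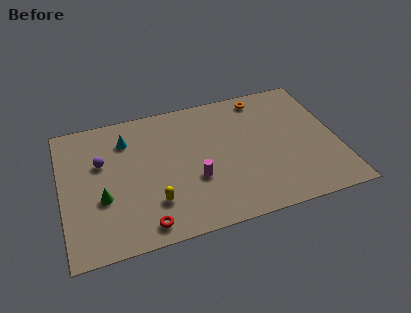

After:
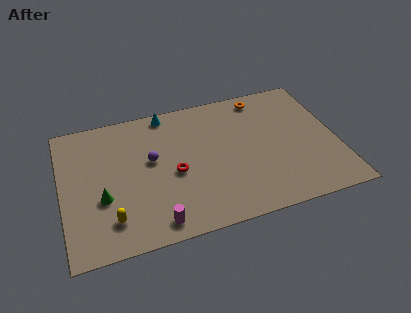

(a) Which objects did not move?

the orange torus and the green cone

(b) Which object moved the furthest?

the red torus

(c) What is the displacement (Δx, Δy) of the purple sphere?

(2.8, -0.6)

From the two frames, the purple sphere sits at roughly (2.3, 6.3) before and (5.1, 5.7) after.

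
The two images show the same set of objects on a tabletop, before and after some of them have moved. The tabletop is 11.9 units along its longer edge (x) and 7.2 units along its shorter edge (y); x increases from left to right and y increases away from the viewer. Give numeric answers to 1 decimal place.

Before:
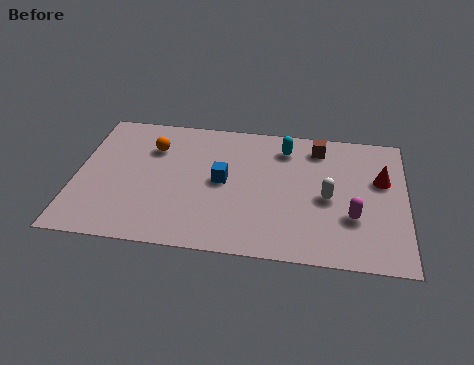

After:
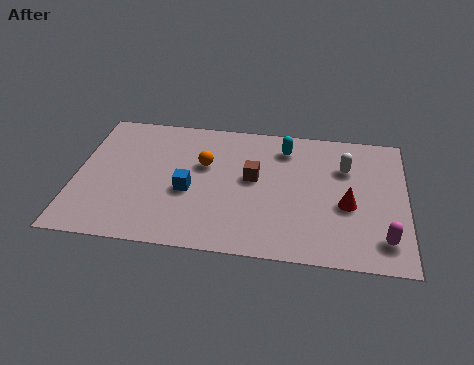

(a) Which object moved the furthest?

the brown cube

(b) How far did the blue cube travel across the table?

1.4

The blue cube was near (5.3, 3.7) before and (4.1, 3.0) after, so it travelled √(1.2² + 0.7²) ≈ 1.4 units.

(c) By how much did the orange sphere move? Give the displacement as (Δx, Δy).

(1.9, -0.7)

From the two frames, the orange sphere sits at roughly (2.7, 5.2) before and (4.6, 4.5) after.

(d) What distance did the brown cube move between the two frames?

3.0

The brown cube moved from about (8.7, 6.0) to (6.4, 4.0), a distance of √(2.3² + 2.0²) ≈ 3.0.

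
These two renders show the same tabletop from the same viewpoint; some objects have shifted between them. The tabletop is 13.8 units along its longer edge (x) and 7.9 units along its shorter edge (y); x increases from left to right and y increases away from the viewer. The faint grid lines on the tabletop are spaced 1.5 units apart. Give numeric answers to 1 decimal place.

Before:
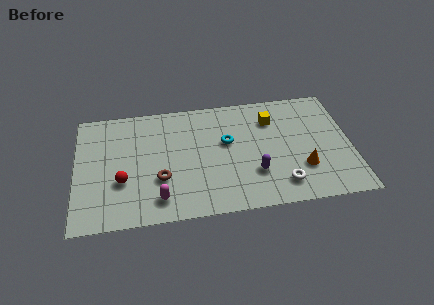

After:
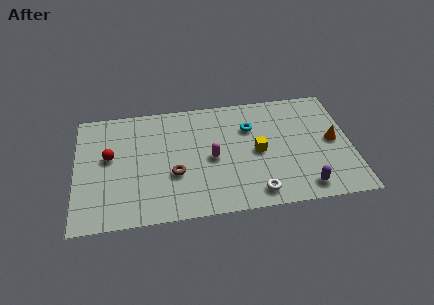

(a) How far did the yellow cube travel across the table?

2.2

The yellow cube was near (9.9, 5.9) before and (9.1, 3.8) after, so it travelled √(0.8² + 2.1²) ≈ 2.2 units.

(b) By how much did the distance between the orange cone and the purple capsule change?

+0.9

They were about 2.4 units apart before and 3.3 after — 0.9 units further apart.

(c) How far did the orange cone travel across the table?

2.3

The orange cone was near (11.3, 2.4) before and (12.9, 4.0) after, so it travelled √(1.6² + 1.6²) ≈ 2.3 units.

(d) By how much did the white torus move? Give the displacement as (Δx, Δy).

(-1.3, -0.4)

From the two frames, the white torus sits at roughly (10.2, 1.5) before and (8.9, 1.1) after.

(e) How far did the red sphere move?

1.8

From (2.3, 2.8) to (1.7, 4.5), the red sphere covered √(0.6² + 1.7²) ≈ 1.8 units.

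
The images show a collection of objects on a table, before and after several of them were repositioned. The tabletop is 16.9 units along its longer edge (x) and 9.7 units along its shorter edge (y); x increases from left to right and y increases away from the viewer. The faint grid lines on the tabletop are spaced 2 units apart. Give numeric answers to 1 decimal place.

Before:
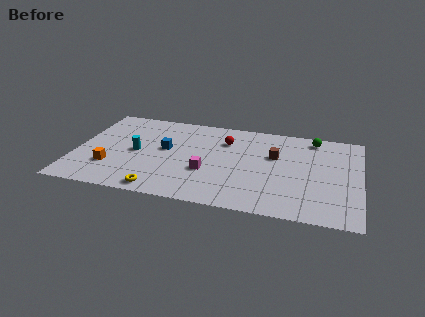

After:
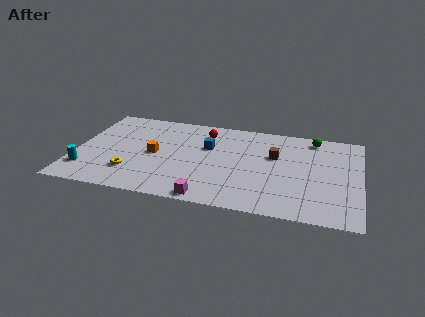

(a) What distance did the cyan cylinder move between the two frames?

3.8

The cyan cylinder was near (3.6, 4.7) before and (0.8, 2.2) after, so it travelled √(2.8² + 2.5²) ≈ 3.8 units.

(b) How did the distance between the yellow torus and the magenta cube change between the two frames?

+1.4

The distance was about 3.6 in the first image and 5.0 in the second, so they moved 1.4 units further apart.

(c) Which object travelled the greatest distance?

the cyan cylinder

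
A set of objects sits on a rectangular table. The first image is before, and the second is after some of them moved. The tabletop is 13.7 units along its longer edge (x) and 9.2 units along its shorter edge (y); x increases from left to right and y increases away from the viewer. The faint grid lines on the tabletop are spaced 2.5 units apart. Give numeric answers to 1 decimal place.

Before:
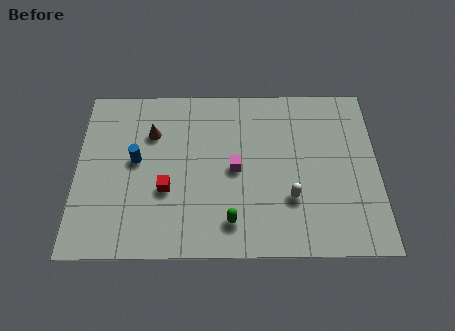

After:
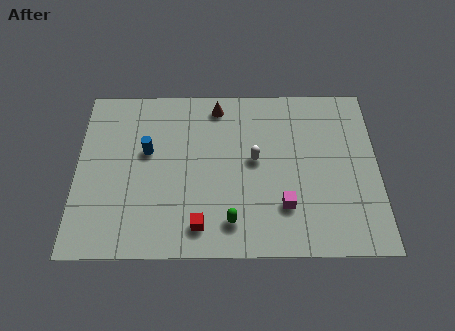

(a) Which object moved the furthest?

the brown cone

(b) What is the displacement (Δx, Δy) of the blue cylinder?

(0.5, 0.5)

From the two frames, the blue cylinder sits at roughly (2.7, 5.0) before and (3.2, 5.5) after.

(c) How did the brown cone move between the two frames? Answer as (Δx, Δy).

(3.0, 1.5)

The brown cone was at about (3.4, 6.5) and moved to about (6.4, 8.0).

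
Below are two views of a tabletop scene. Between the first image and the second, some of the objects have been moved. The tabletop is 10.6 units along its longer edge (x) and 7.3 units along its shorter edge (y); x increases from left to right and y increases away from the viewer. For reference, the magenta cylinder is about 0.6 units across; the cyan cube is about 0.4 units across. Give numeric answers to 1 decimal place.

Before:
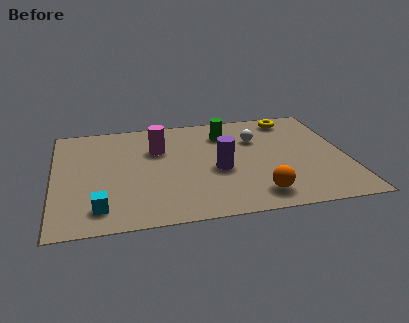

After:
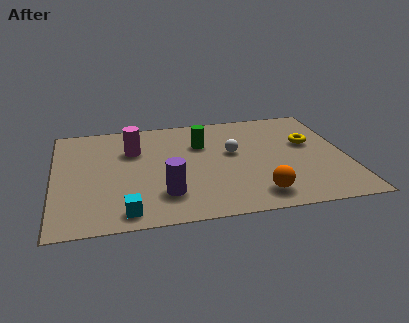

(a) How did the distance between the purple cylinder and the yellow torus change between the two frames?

+1.7

The distance was about 4.3 in the first image and 6.0 in the second, so they moved 1.7 units further apart.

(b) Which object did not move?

the orange sphere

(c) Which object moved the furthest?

the purple cylinder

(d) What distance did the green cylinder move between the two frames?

1.1

The green cylinder moved from about (6.3, 5.6) to (5.4, 5.0), a distance of √(0.9² + 0.6²) ≈ 1.1.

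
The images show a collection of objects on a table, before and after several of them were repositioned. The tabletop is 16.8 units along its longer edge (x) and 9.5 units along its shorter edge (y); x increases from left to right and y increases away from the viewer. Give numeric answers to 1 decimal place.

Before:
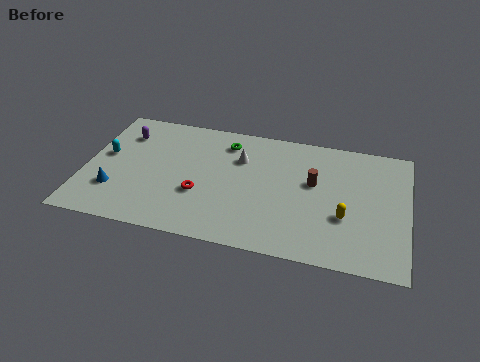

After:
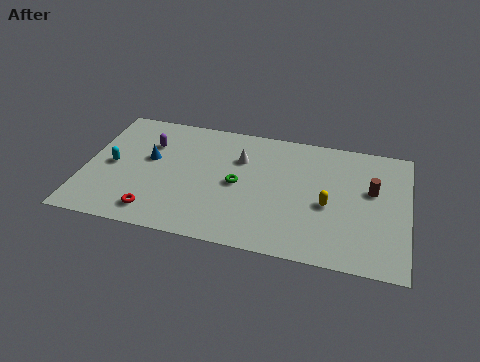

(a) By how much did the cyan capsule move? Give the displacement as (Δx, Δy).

(0.4, -0.7)

From the two frames, the cyan capsule sits at roughly (1.0, 5.3) before and (1.4, 4.6) after.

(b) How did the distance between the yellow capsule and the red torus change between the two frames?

+1.7

Before: roughly 7.5 units apart; after: 9.2. That's 1.7 units further apart.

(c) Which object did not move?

the white cone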